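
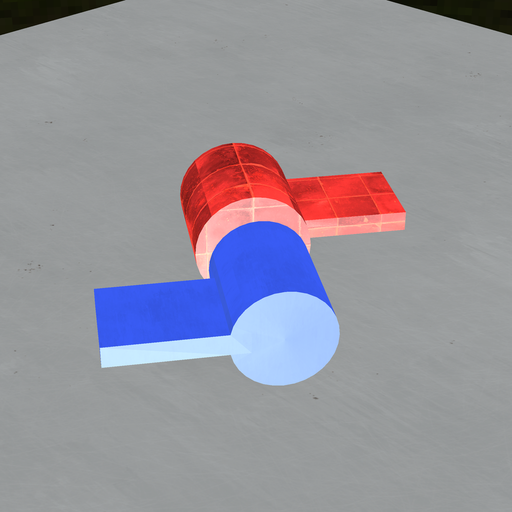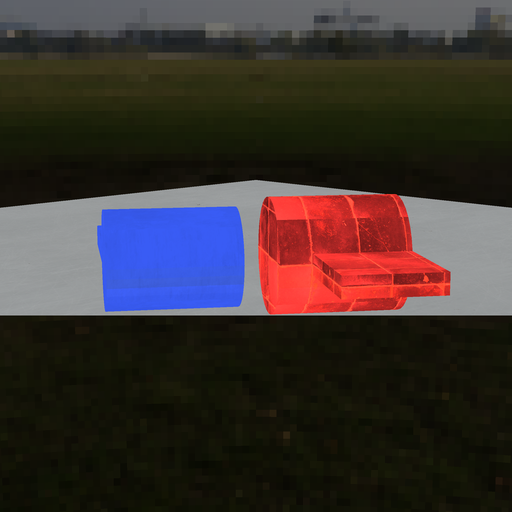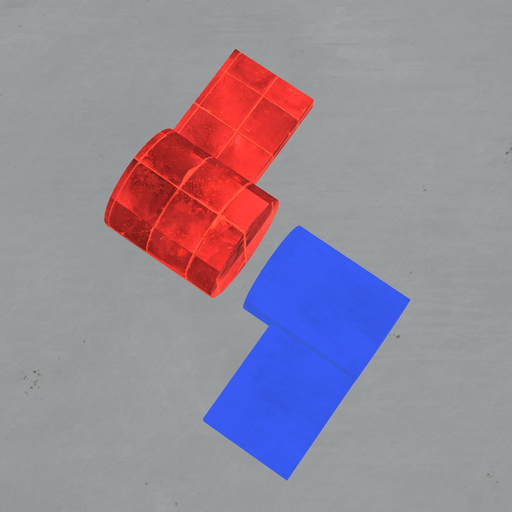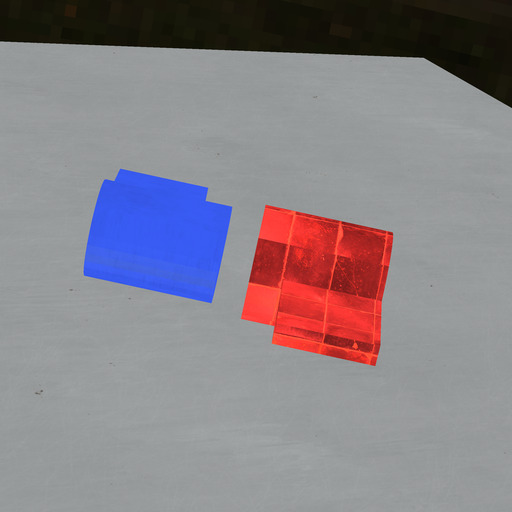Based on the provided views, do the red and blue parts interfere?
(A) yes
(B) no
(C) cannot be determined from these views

(B) no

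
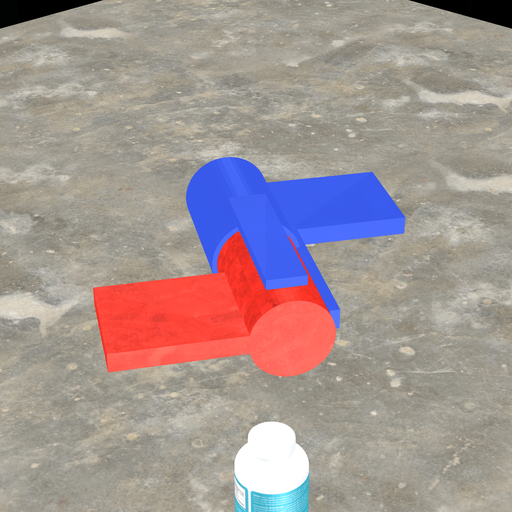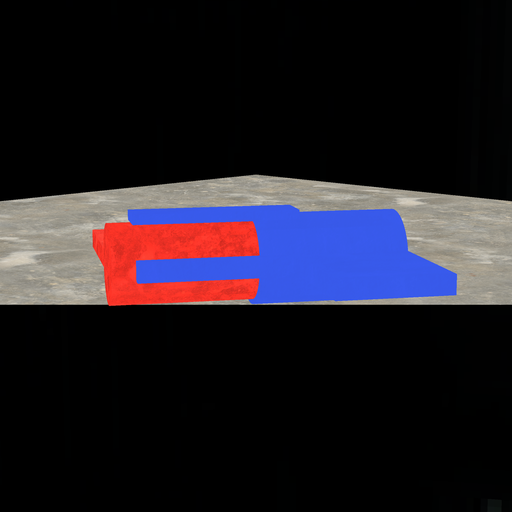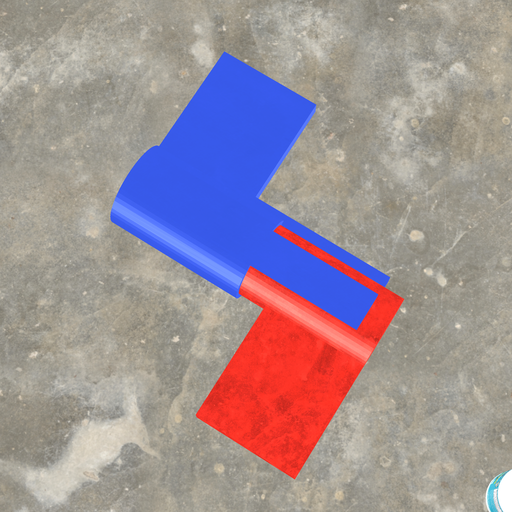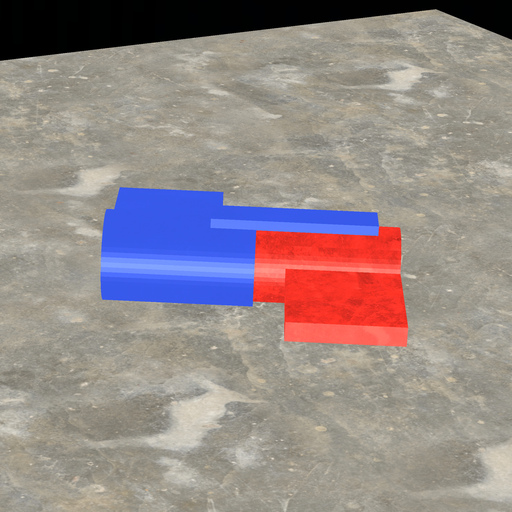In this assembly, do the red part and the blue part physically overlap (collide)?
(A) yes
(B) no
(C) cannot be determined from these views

(A) yes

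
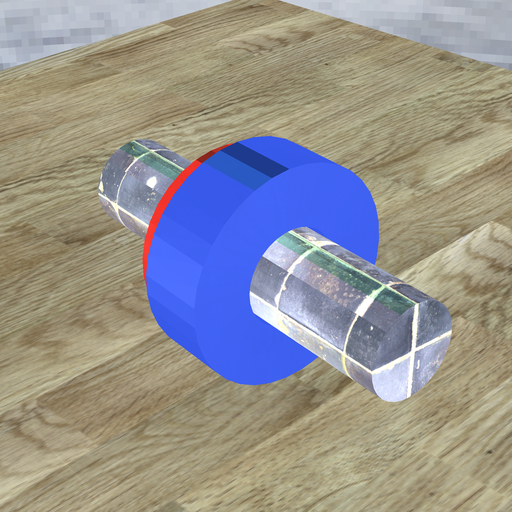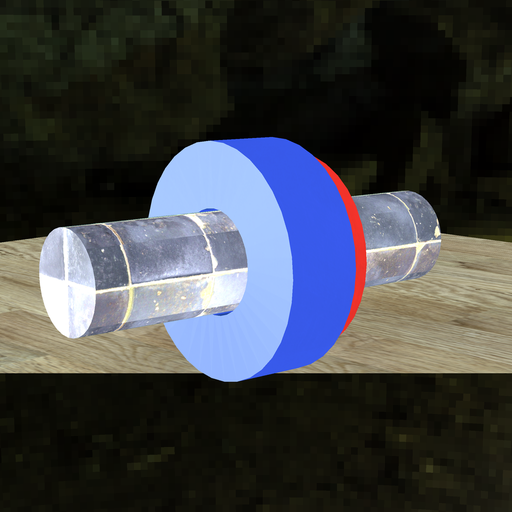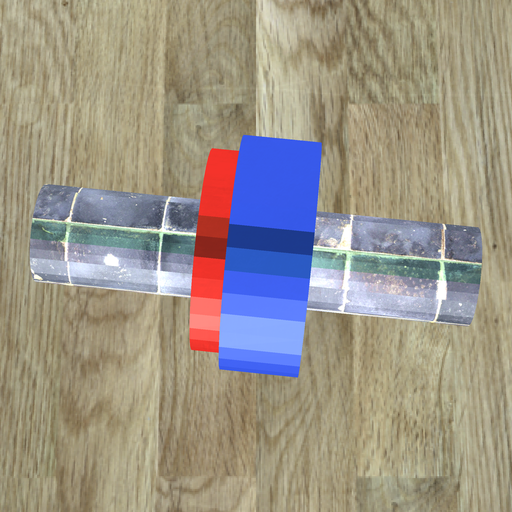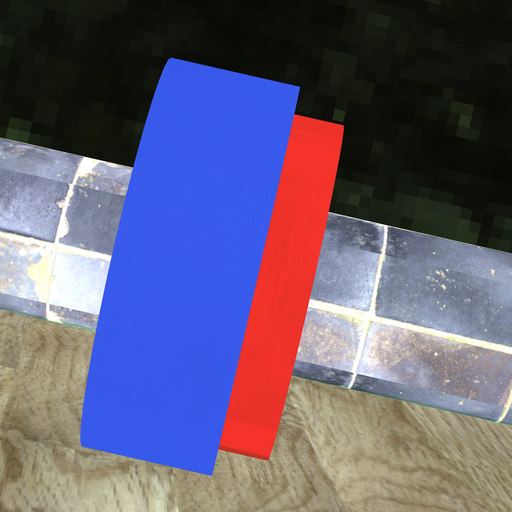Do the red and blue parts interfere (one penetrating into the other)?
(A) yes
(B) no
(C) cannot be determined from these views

(A) yes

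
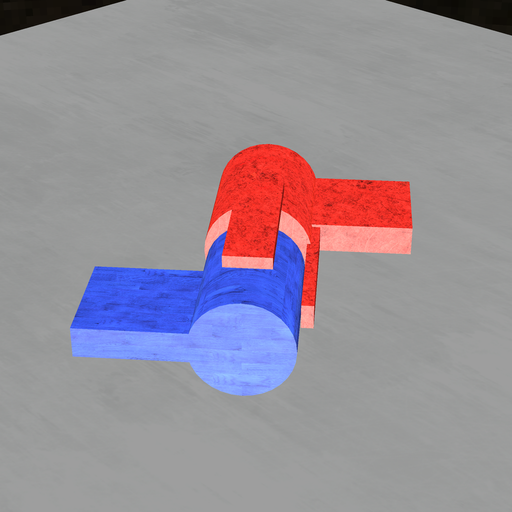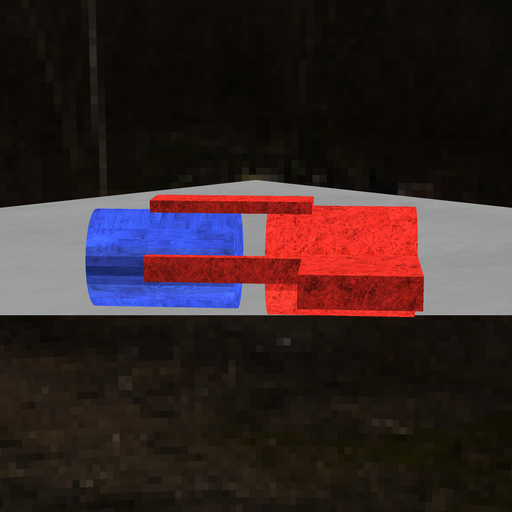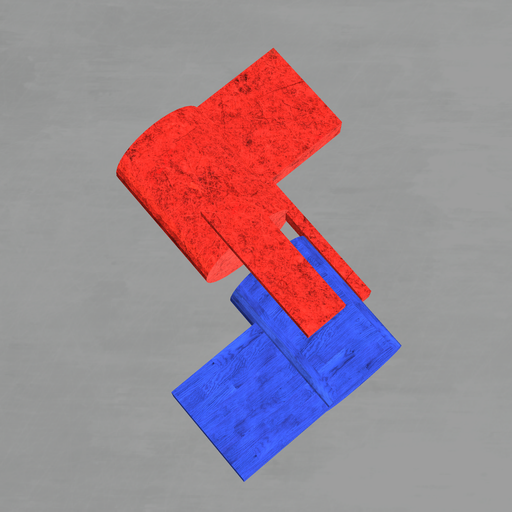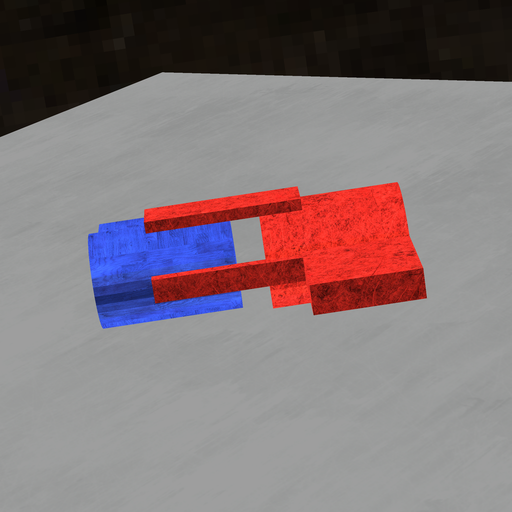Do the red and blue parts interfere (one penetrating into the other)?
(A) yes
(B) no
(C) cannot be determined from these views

(B) no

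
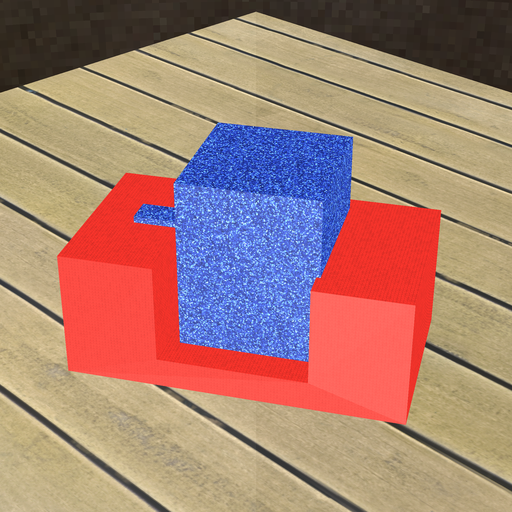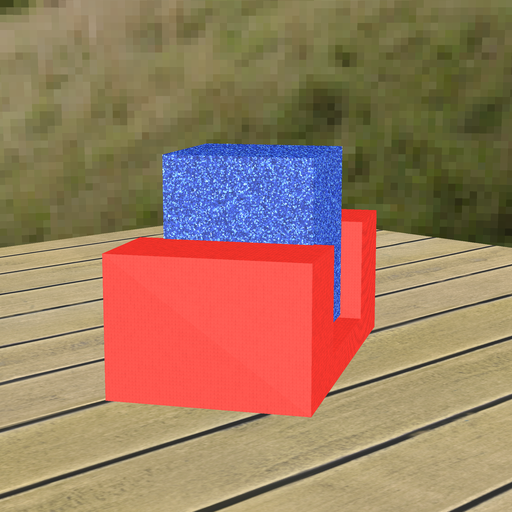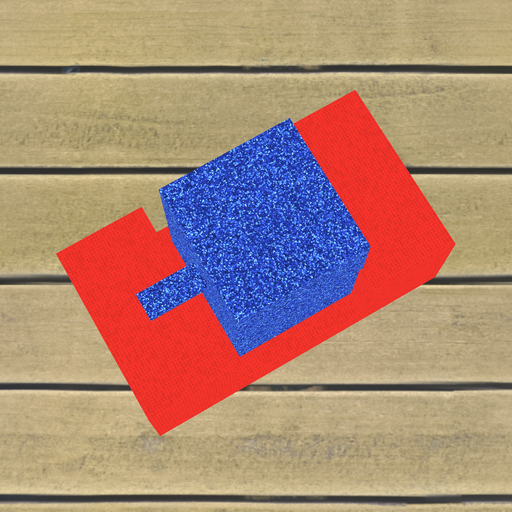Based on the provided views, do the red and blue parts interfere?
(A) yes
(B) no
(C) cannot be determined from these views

(C) cannot be determined from these views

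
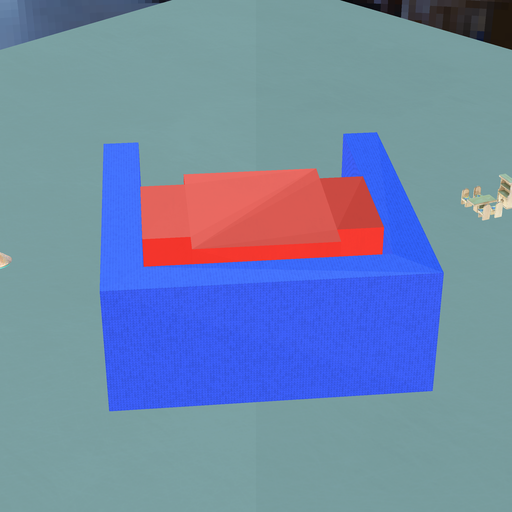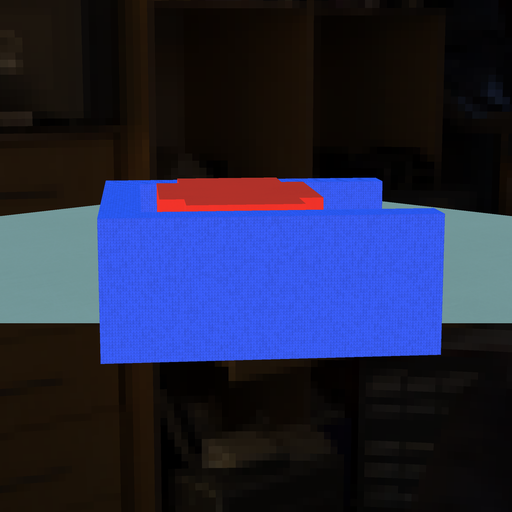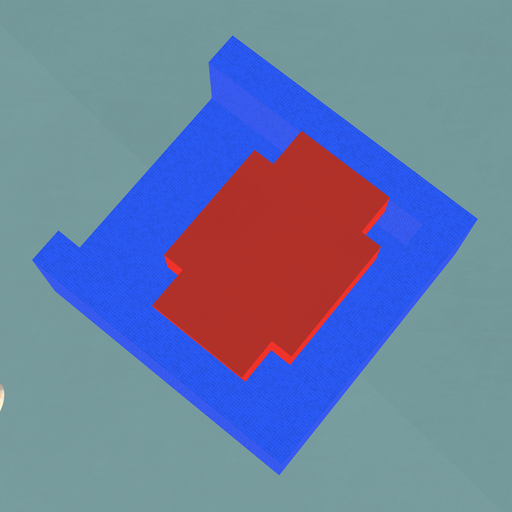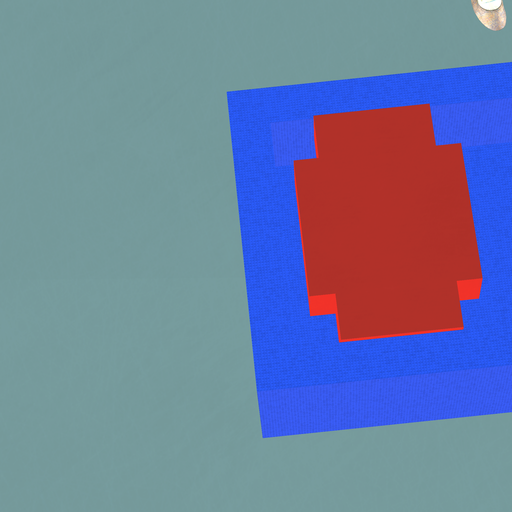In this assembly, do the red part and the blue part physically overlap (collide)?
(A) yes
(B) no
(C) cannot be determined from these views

(B) no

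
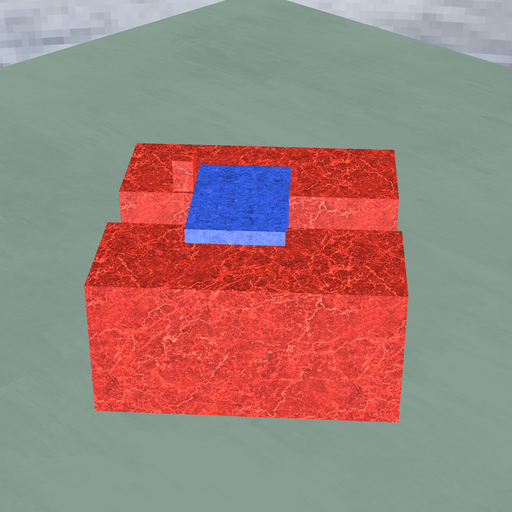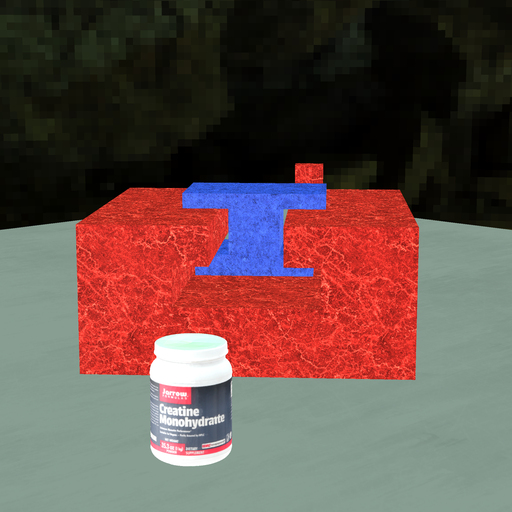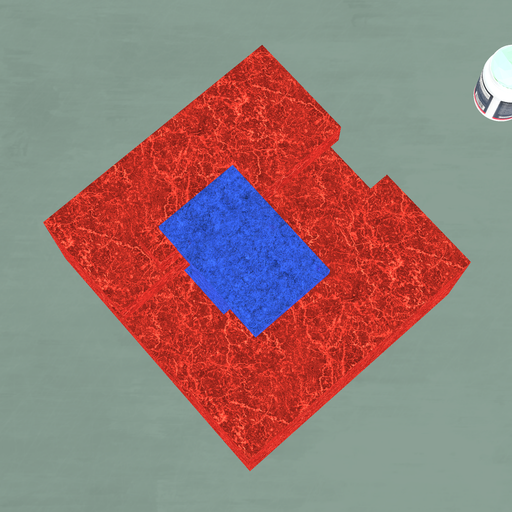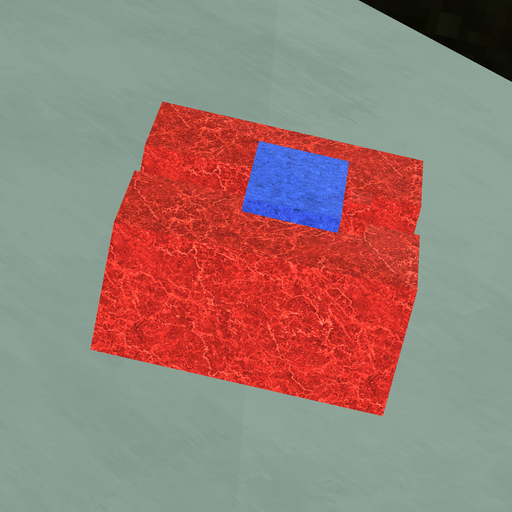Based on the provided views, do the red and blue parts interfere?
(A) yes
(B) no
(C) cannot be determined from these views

(B) no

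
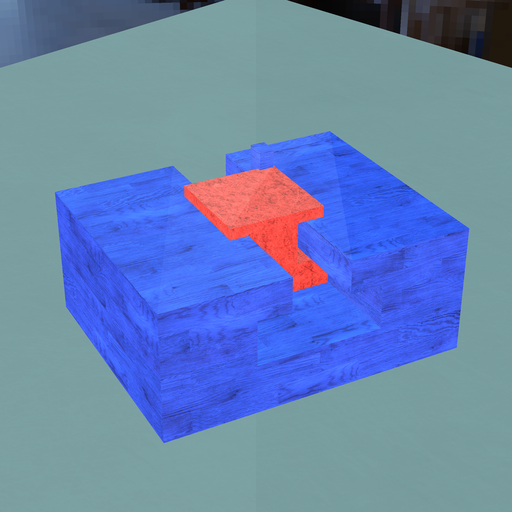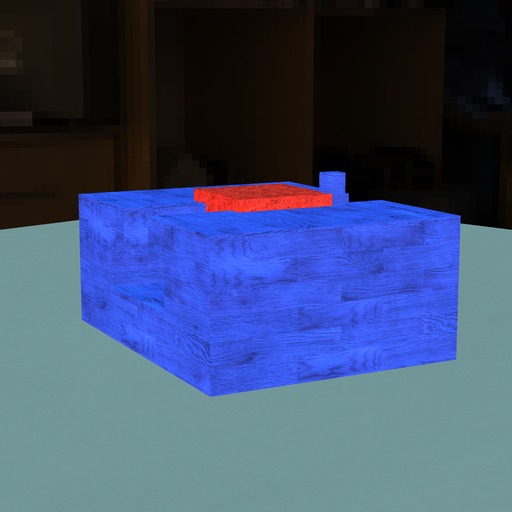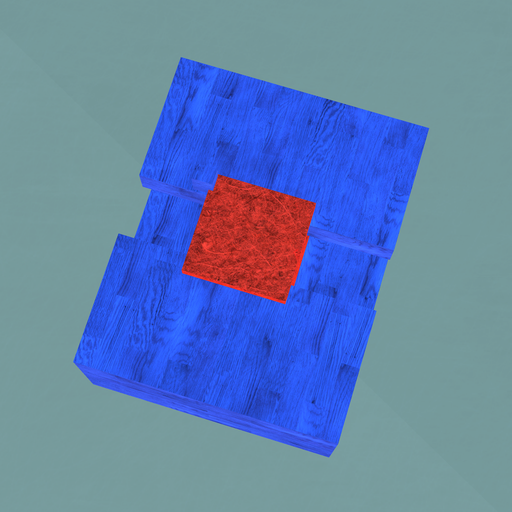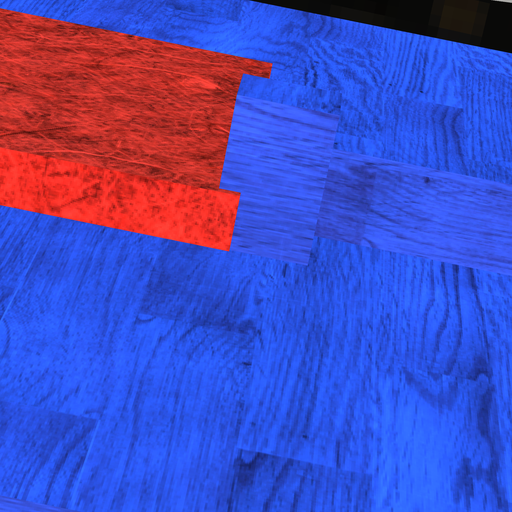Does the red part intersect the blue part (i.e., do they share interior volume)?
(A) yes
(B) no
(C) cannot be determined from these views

(A) yes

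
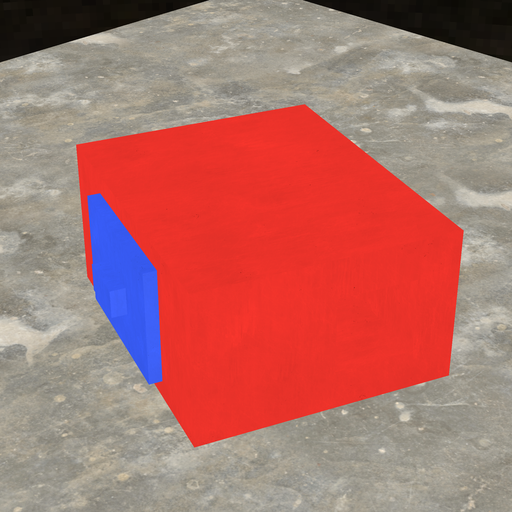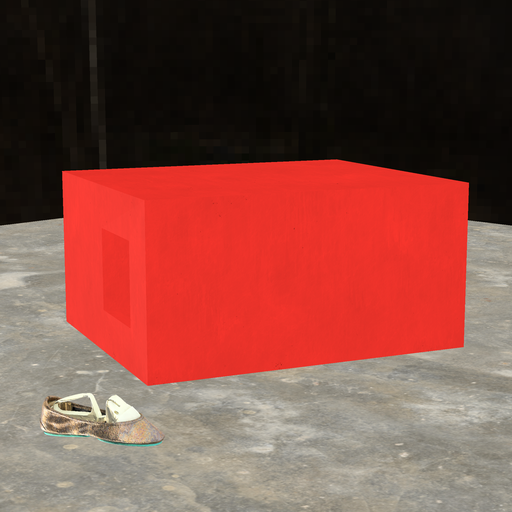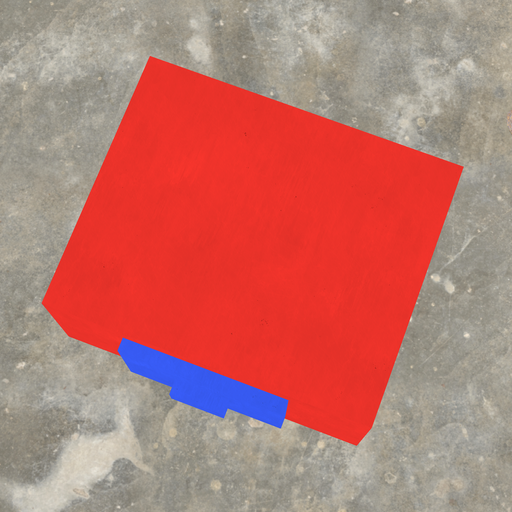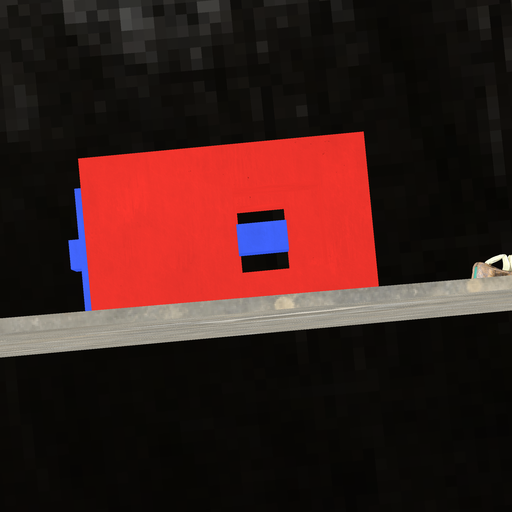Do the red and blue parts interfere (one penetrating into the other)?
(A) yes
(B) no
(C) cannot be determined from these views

(A) yes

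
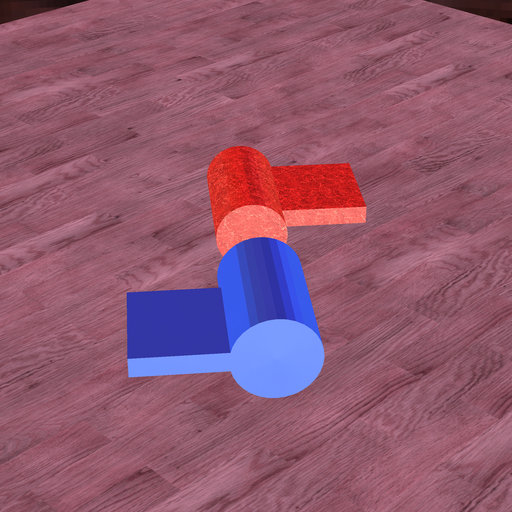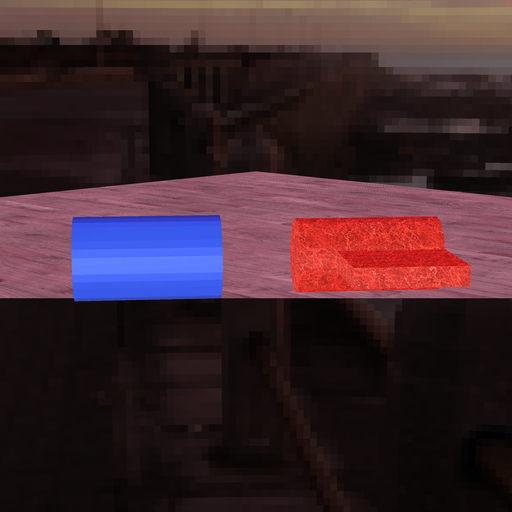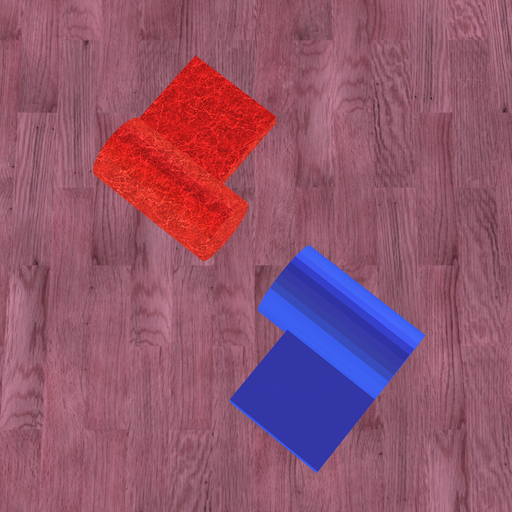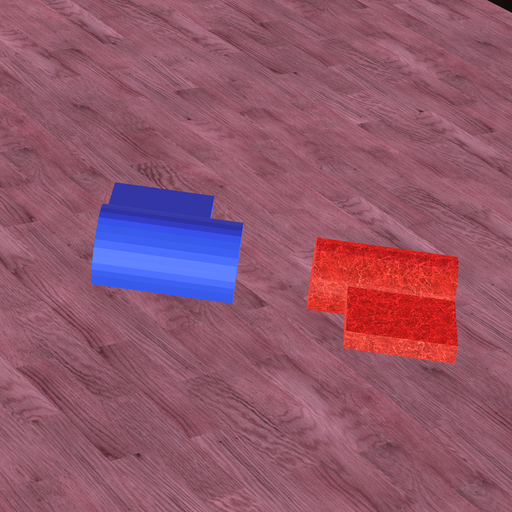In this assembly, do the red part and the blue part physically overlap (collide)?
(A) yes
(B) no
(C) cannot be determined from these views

(B) no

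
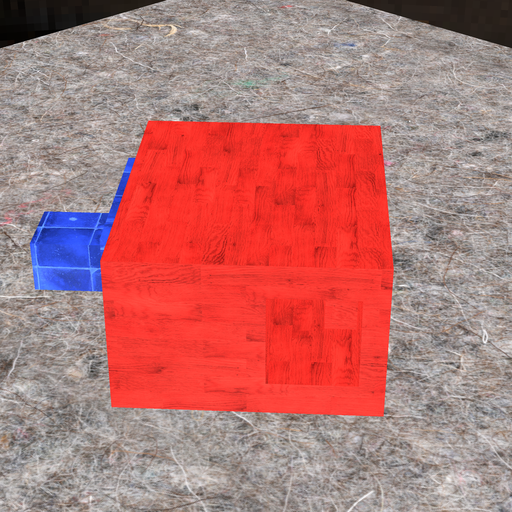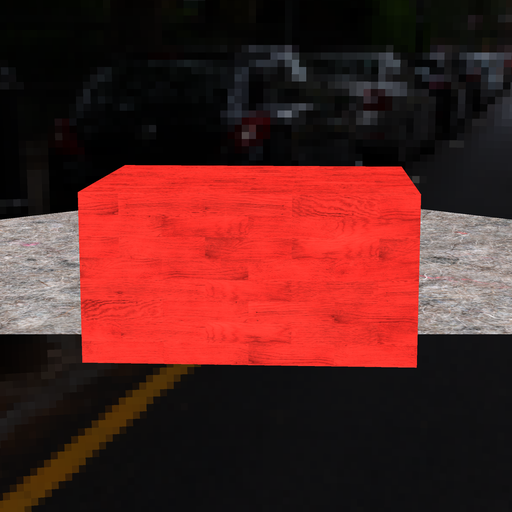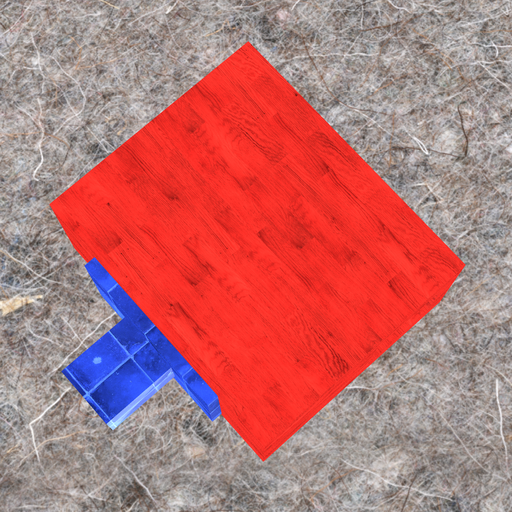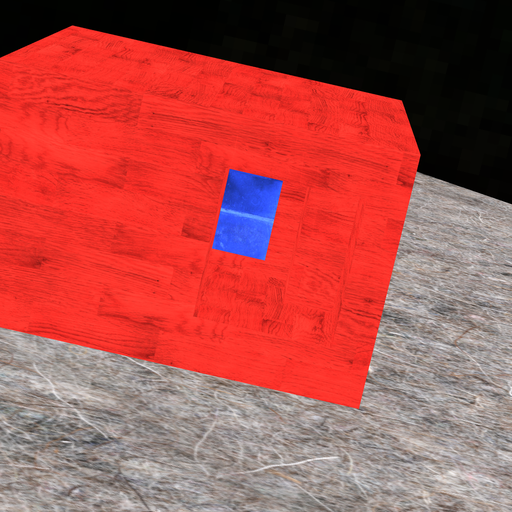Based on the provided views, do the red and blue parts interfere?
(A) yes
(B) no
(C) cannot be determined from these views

(B) no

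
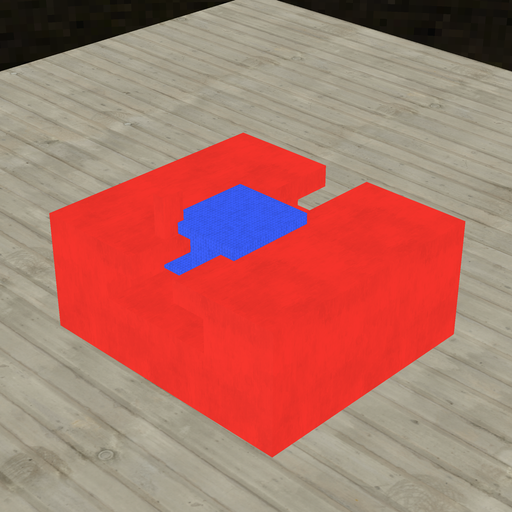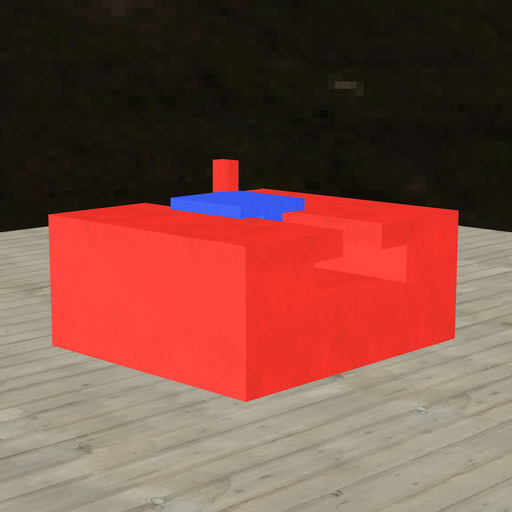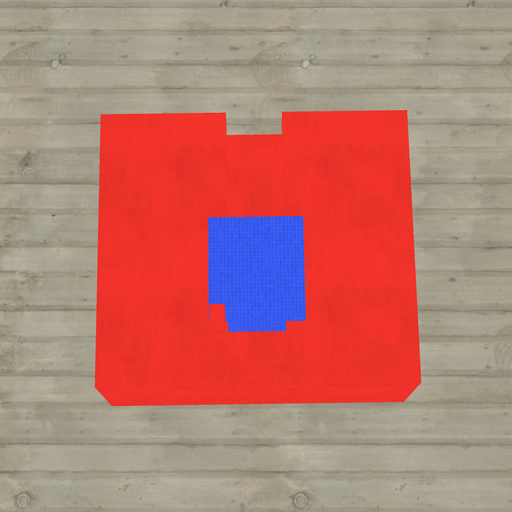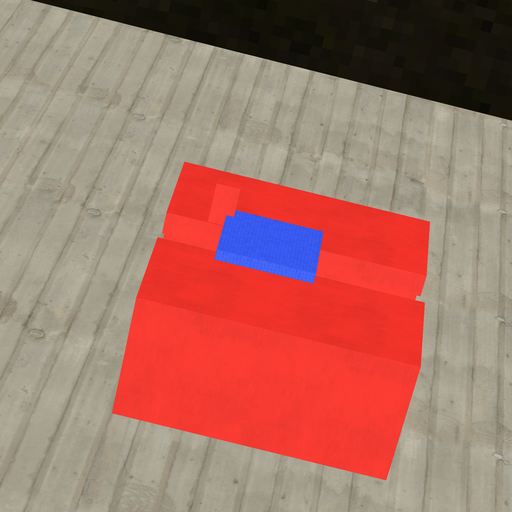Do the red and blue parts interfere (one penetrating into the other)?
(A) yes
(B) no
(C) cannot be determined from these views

(A) yes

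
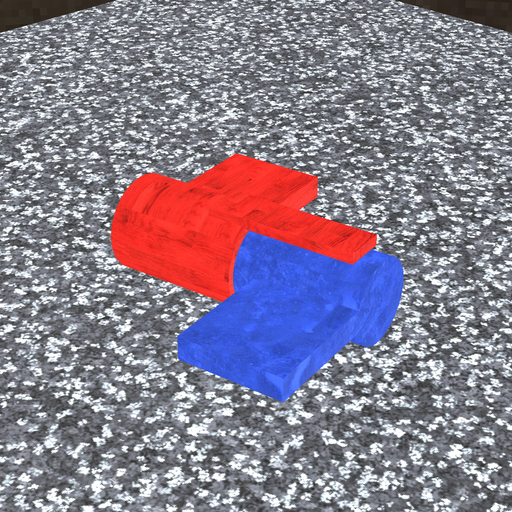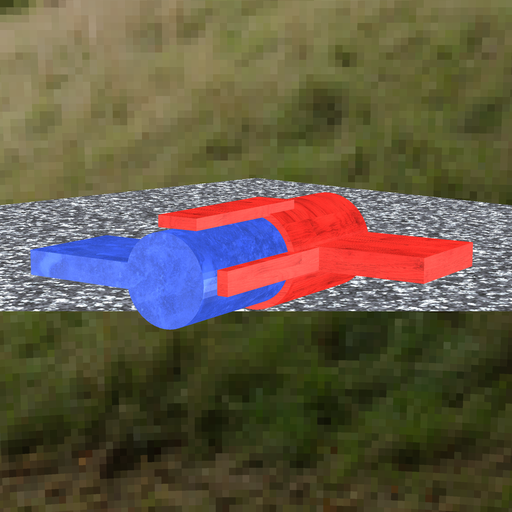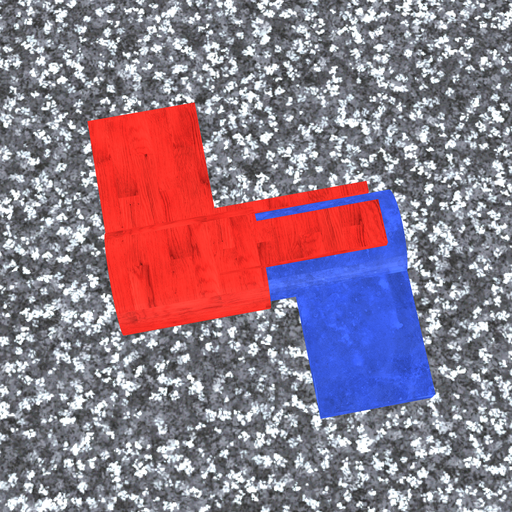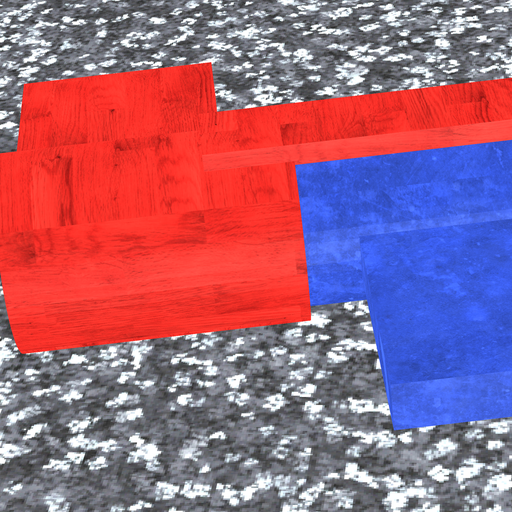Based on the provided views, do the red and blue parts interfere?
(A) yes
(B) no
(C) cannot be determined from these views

(A) yes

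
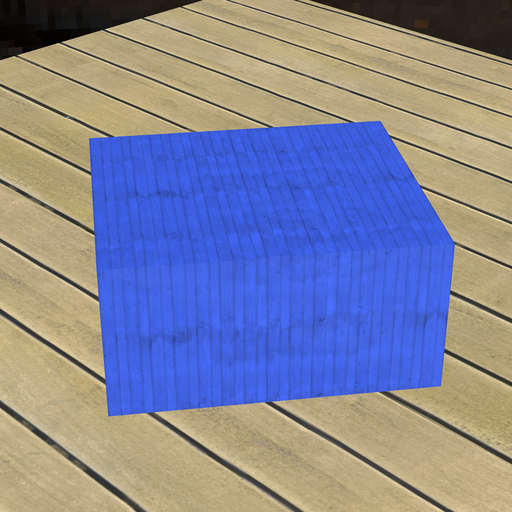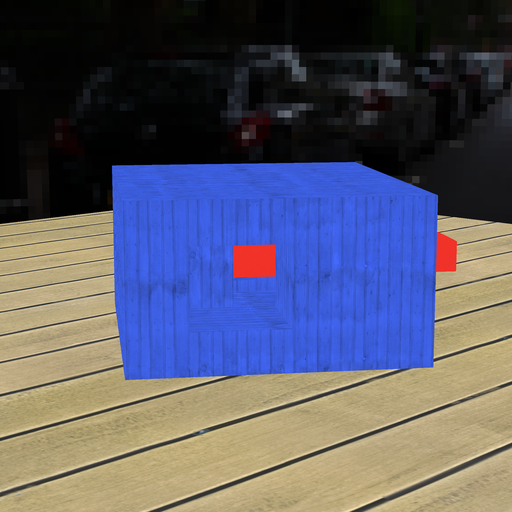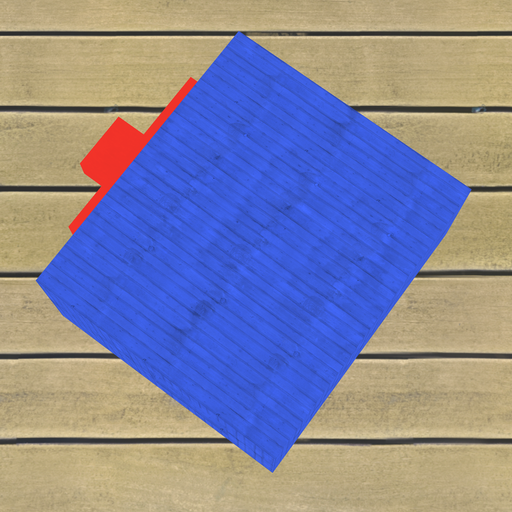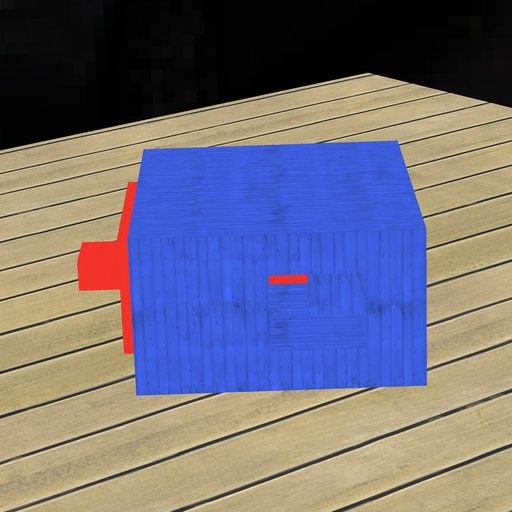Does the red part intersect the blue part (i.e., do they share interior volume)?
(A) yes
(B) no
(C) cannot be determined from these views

(A) yes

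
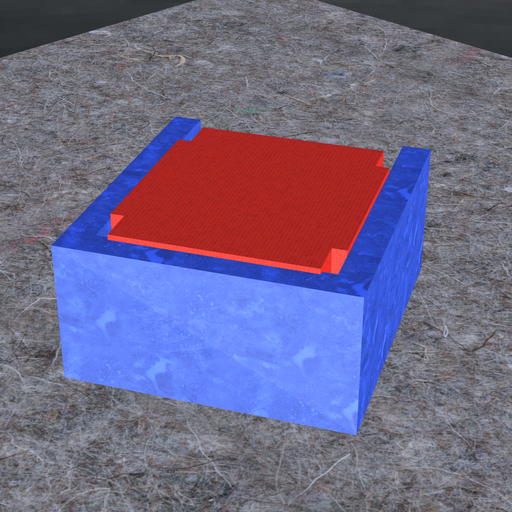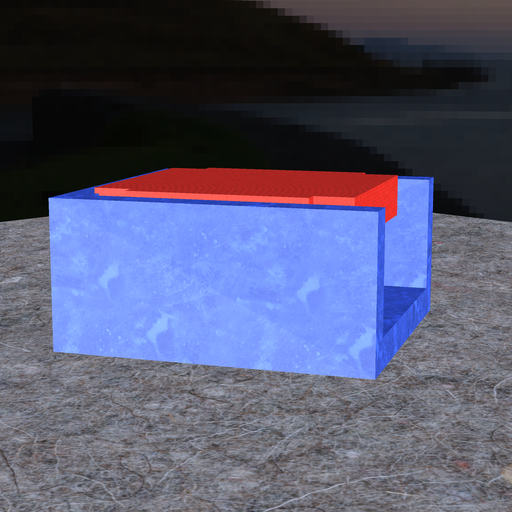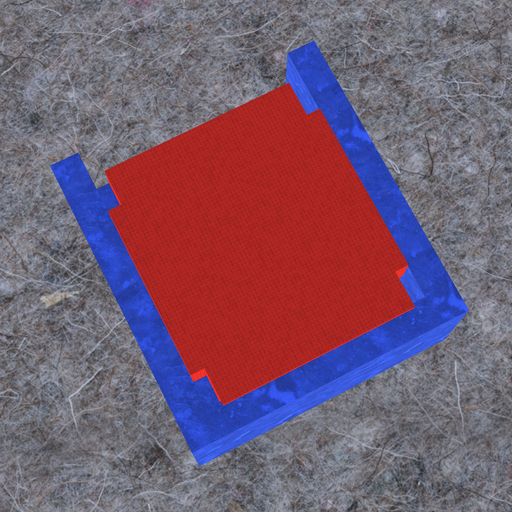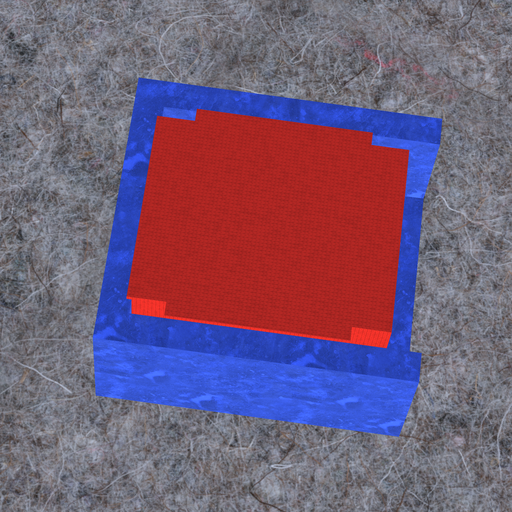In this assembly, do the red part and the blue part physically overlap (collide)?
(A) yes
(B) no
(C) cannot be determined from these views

(A) yes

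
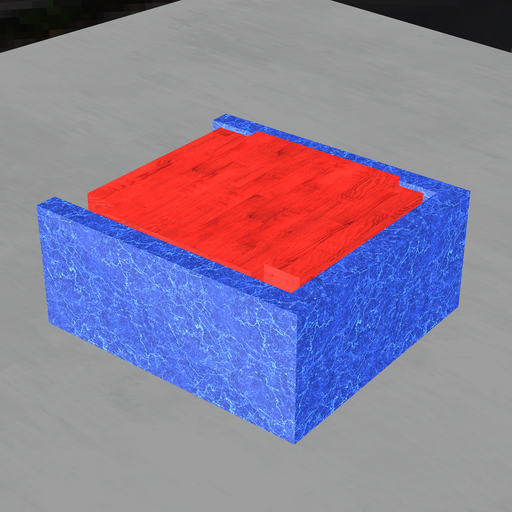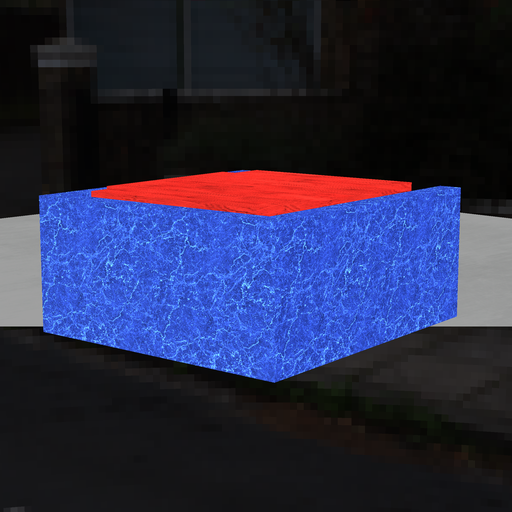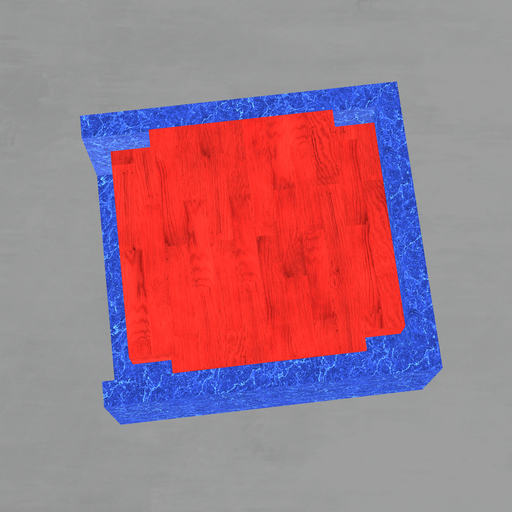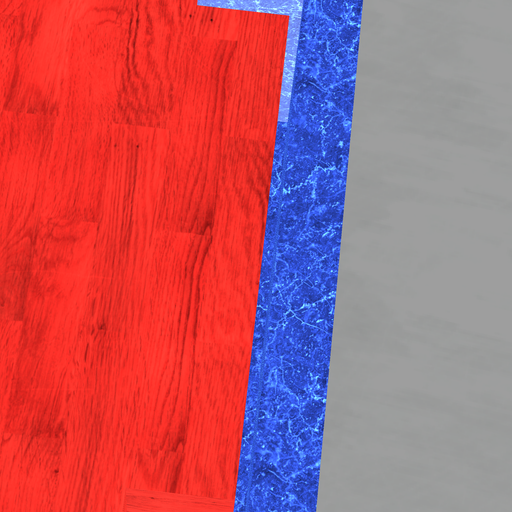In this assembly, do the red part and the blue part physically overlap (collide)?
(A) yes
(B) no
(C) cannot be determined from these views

(B) no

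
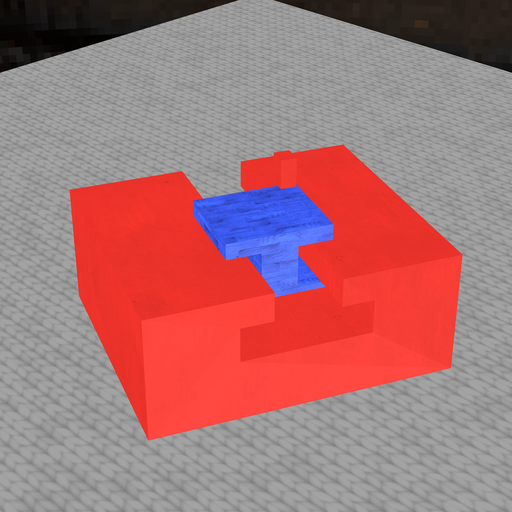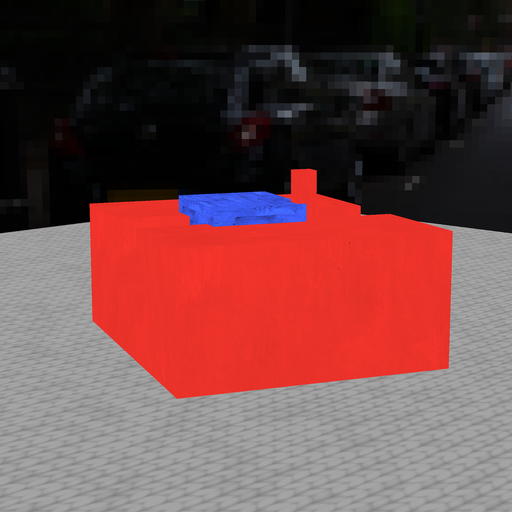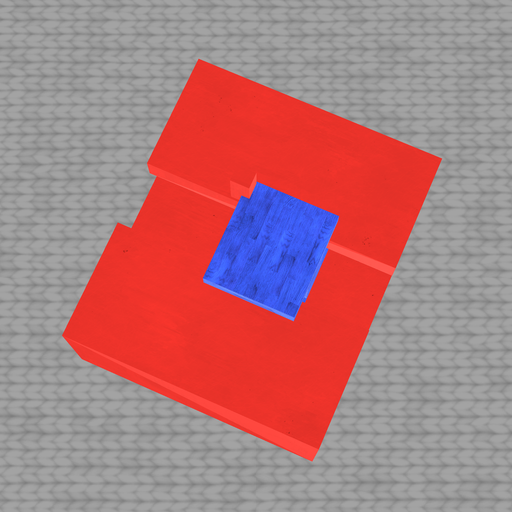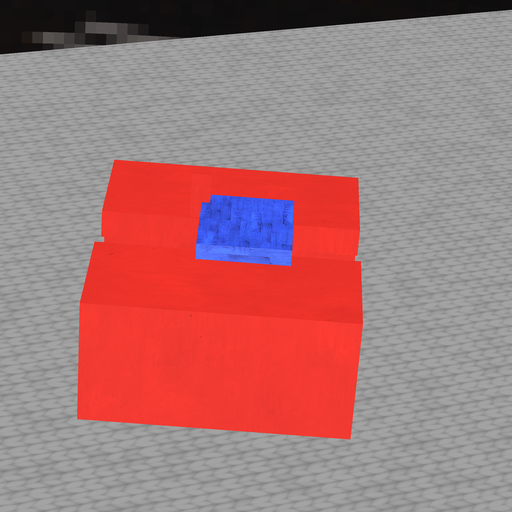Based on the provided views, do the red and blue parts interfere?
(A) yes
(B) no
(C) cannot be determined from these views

(A) yes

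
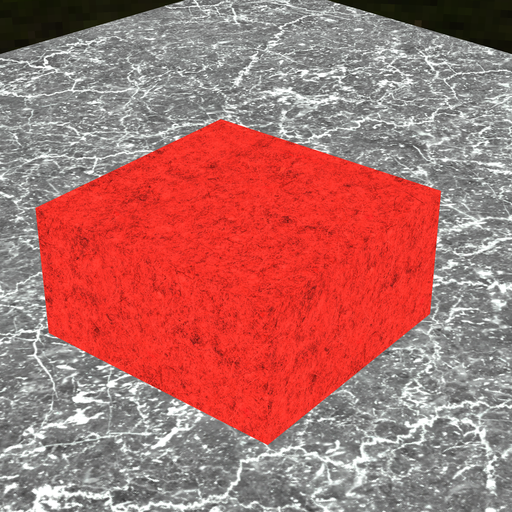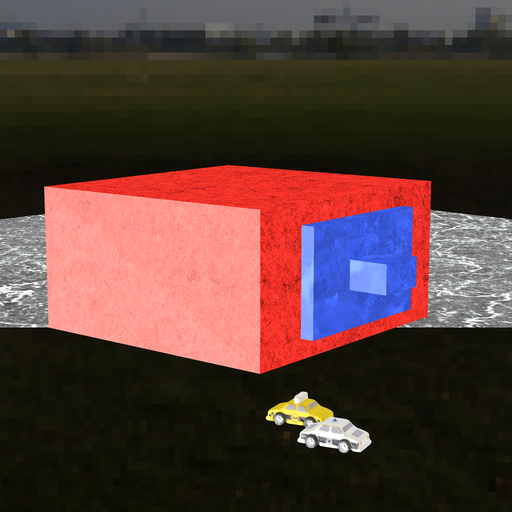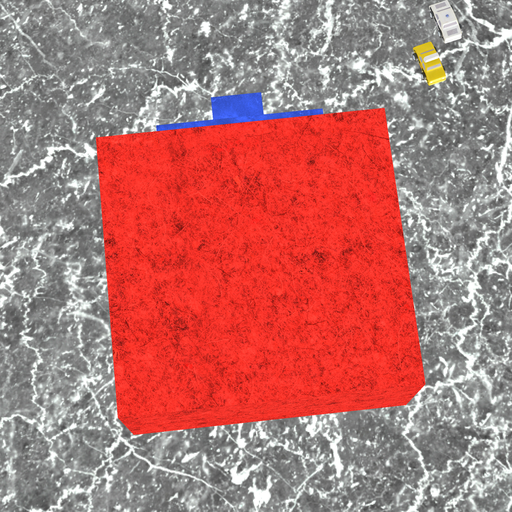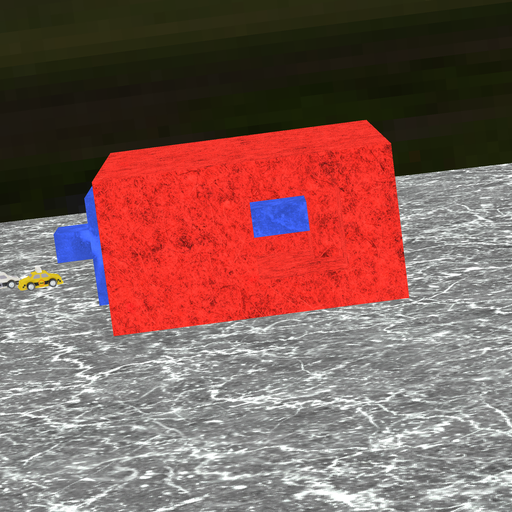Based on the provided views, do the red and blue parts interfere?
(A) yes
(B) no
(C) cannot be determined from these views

(A) yes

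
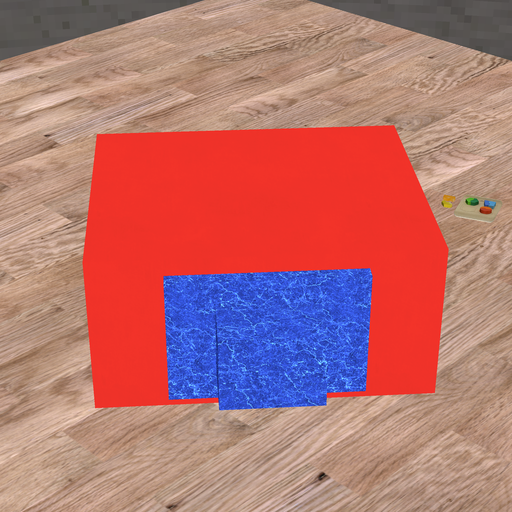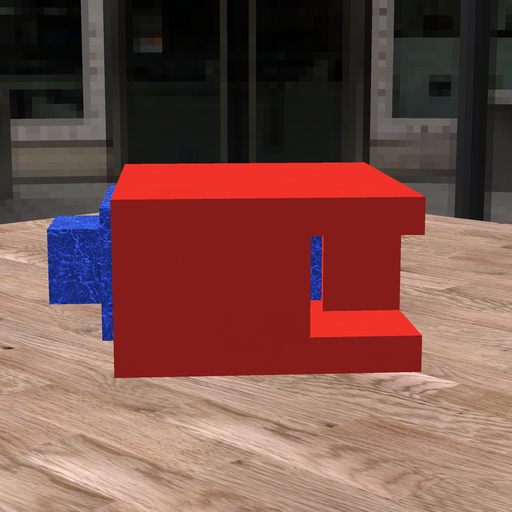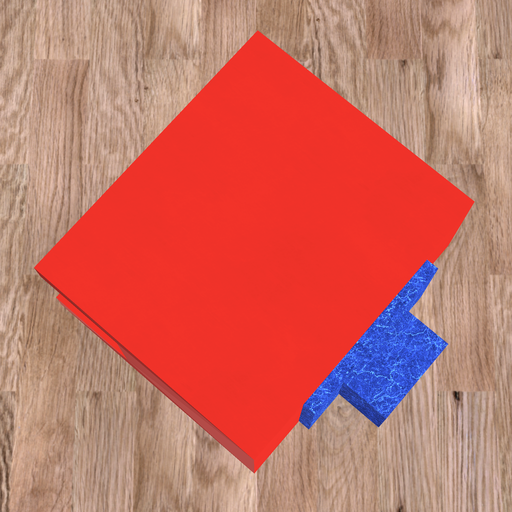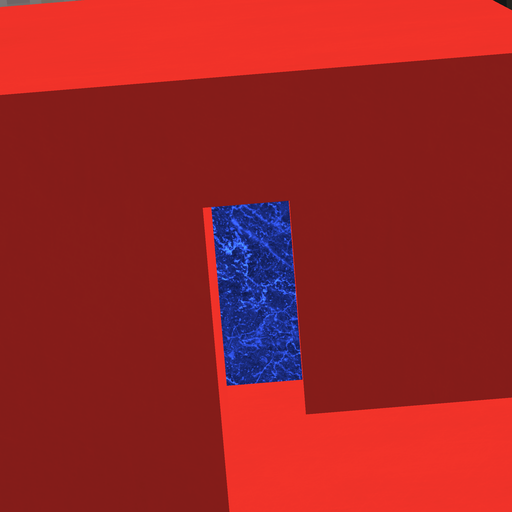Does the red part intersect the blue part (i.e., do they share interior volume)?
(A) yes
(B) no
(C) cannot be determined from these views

(A) yes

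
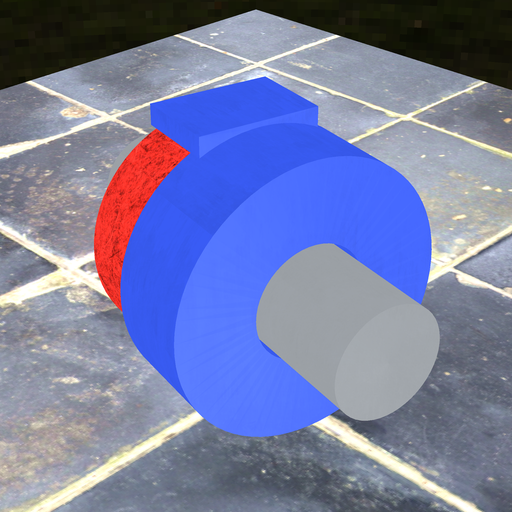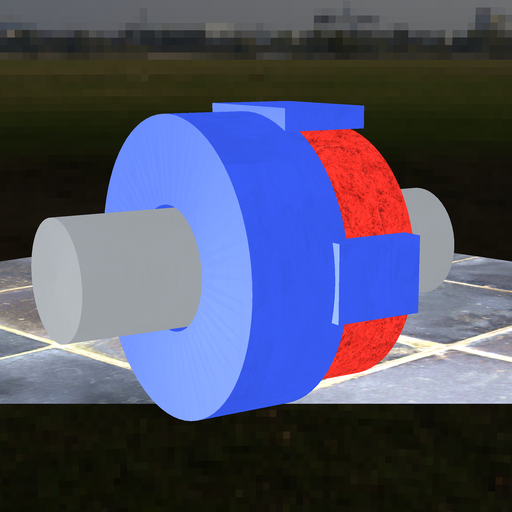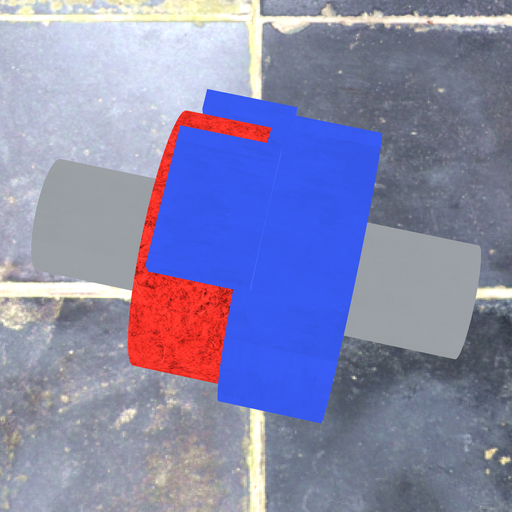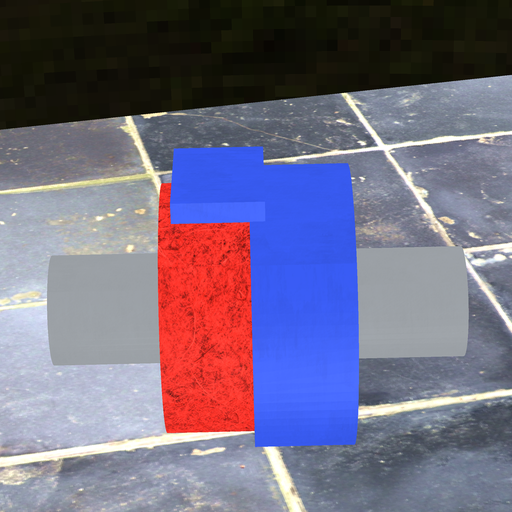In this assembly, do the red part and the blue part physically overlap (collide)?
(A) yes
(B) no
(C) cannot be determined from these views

(A) yes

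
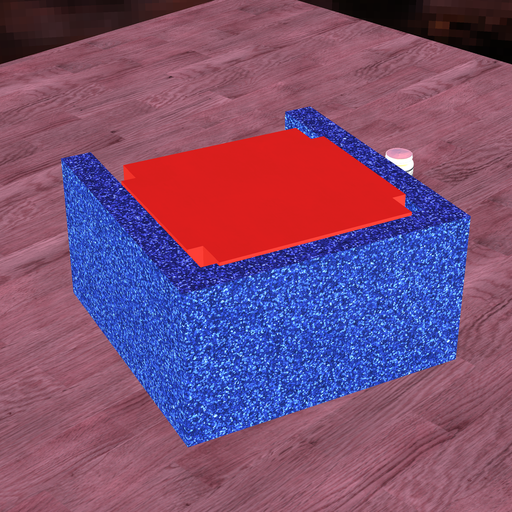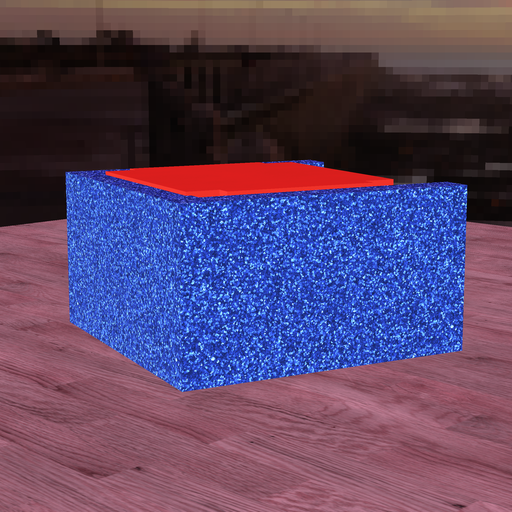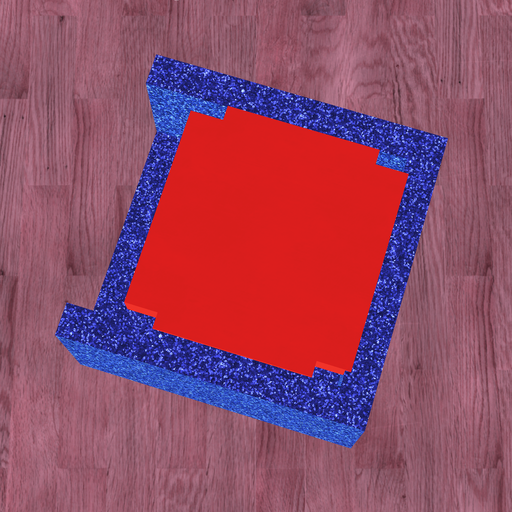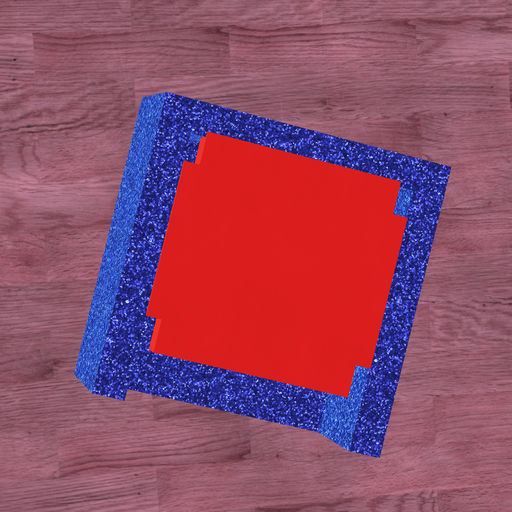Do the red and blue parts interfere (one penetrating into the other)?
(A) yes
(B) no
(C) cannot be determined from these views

(A) yes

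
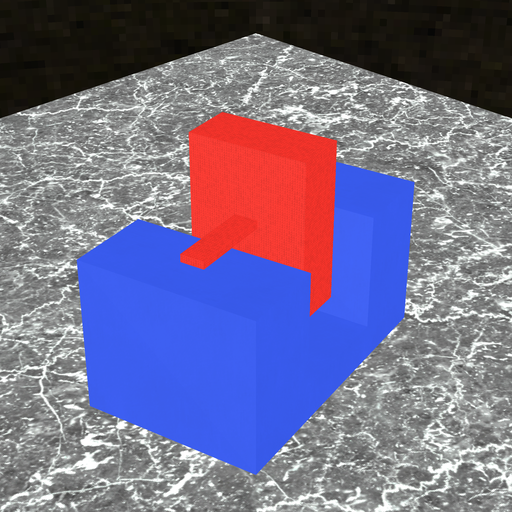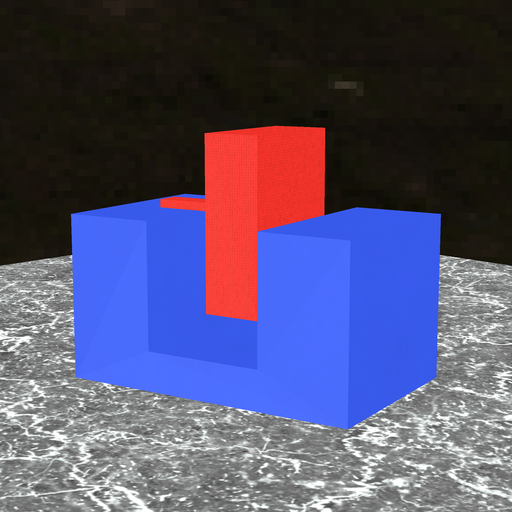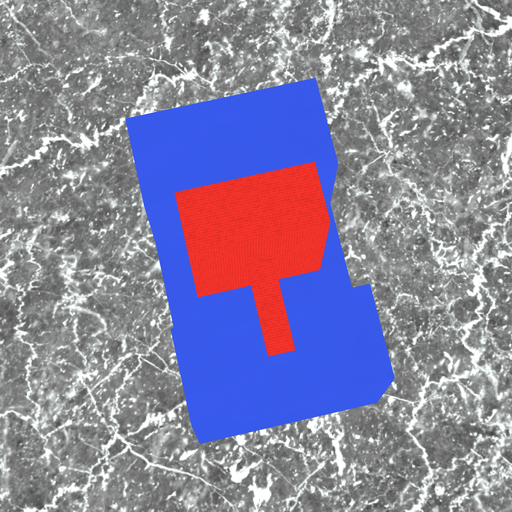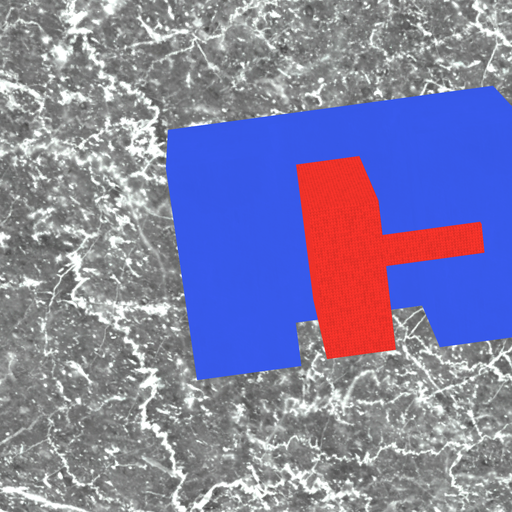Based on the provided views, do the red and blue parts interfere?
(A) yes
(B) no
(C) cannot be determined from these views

(B) no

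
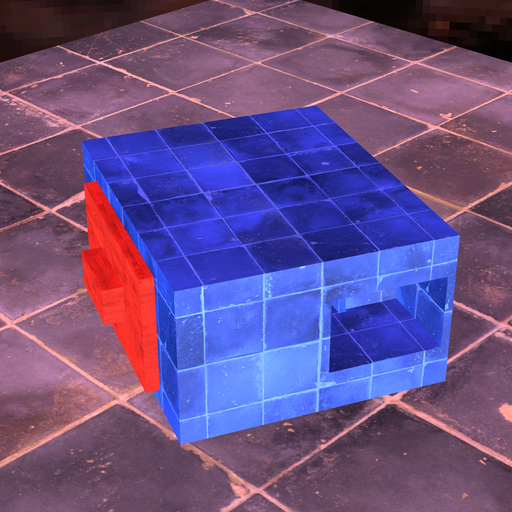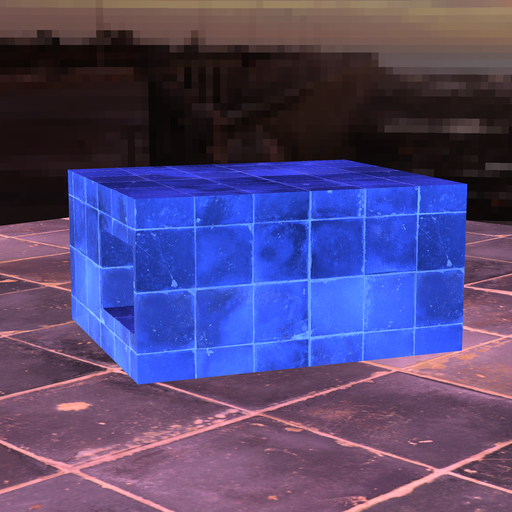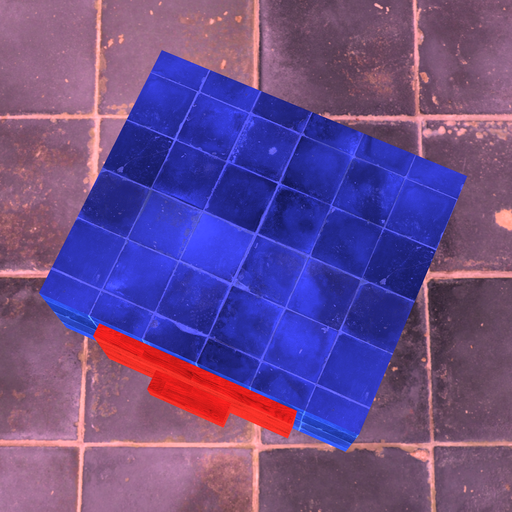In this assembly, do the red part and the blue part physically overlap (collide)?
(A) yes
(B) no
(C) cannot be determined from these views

(C) cannot be determined from these views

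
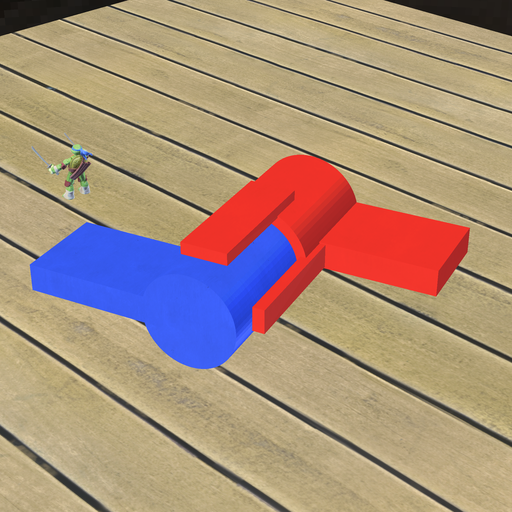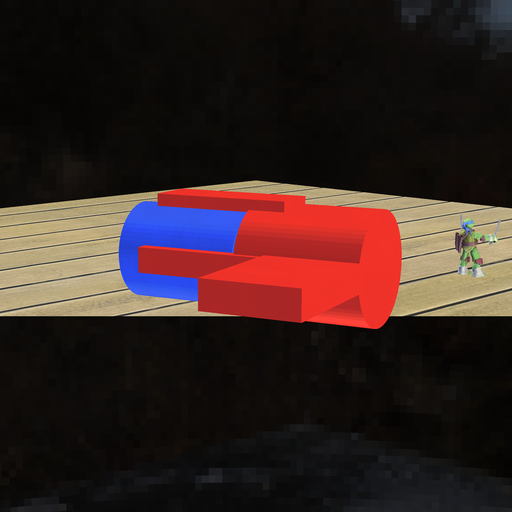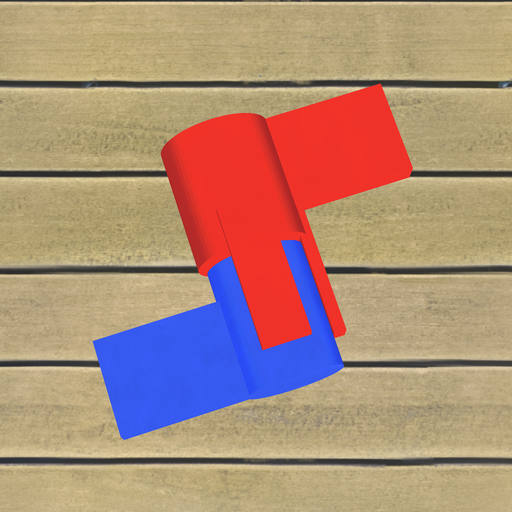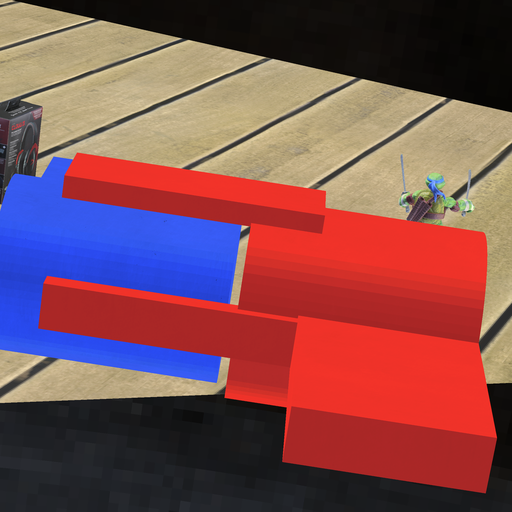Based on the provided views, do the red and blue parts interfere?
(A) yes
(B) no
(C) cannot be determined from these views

(B) no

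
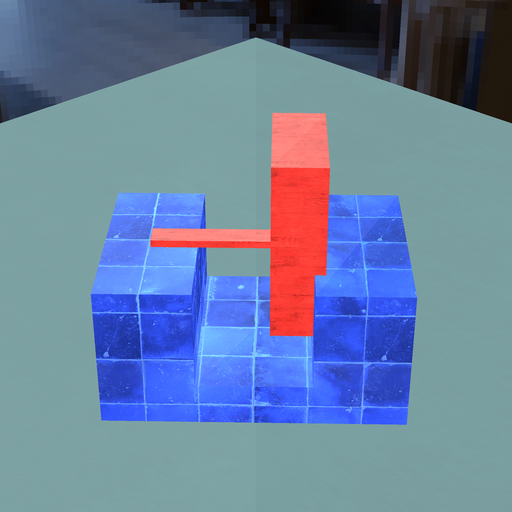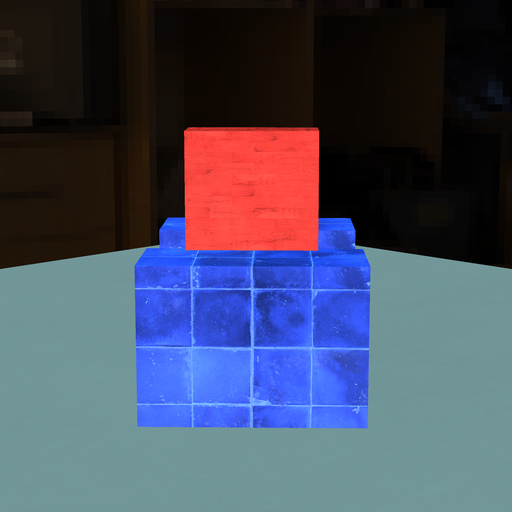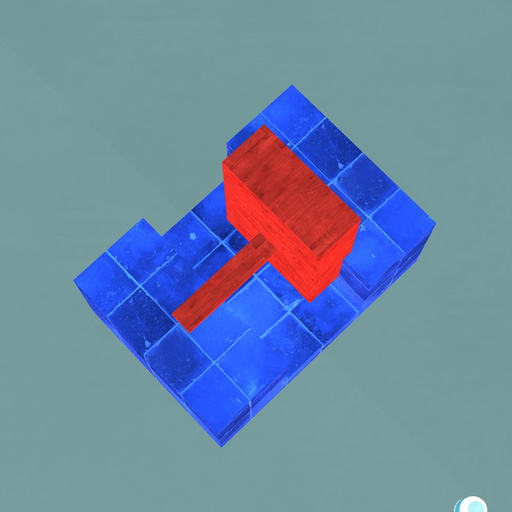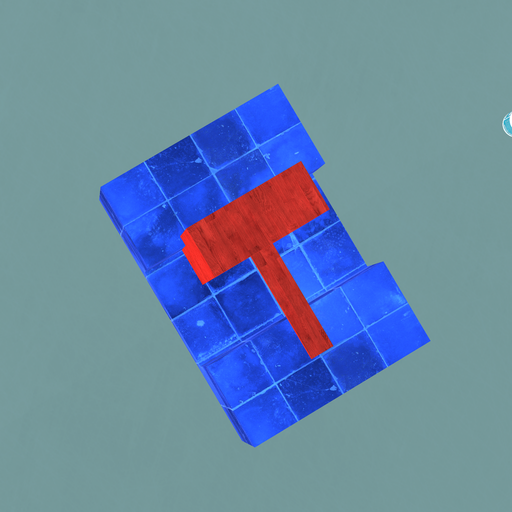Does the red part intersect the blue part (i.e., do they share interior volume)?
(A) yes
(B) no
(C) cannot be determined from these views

(A) yes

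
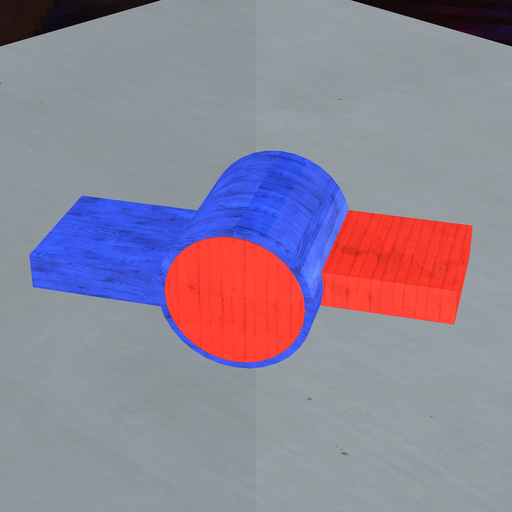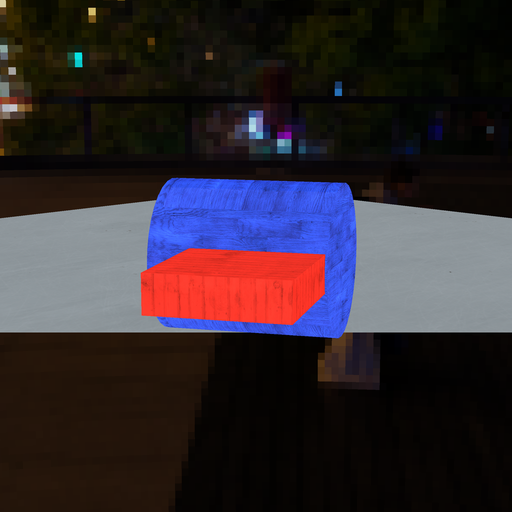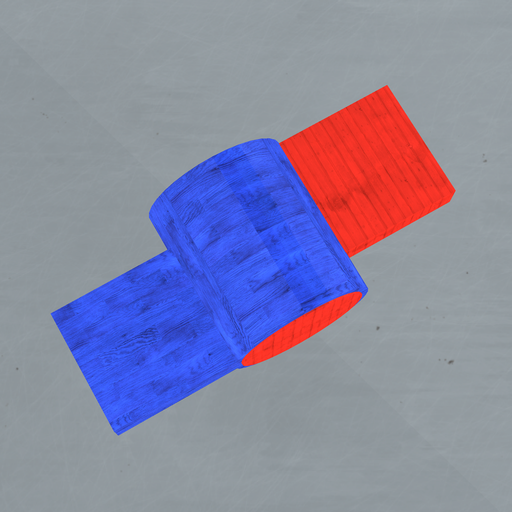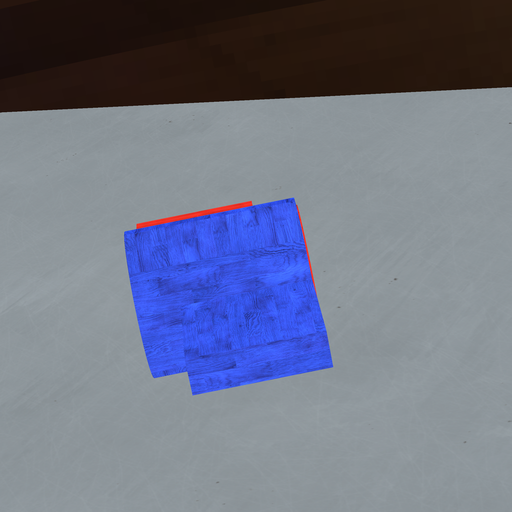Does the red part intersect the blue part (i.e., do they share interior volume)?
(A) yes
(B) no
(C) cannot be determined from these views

(A) yes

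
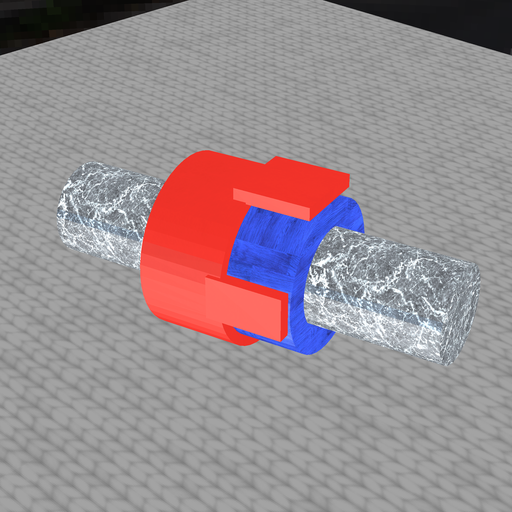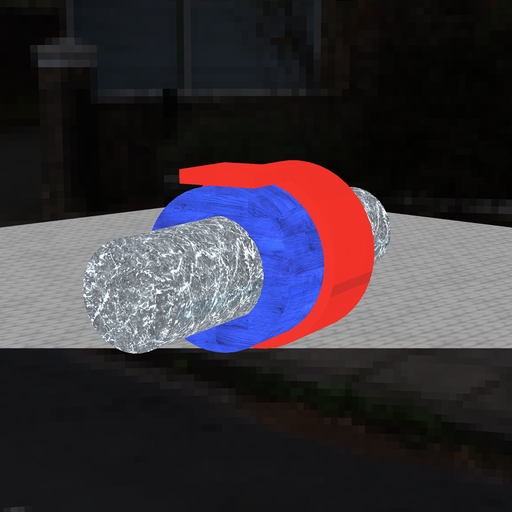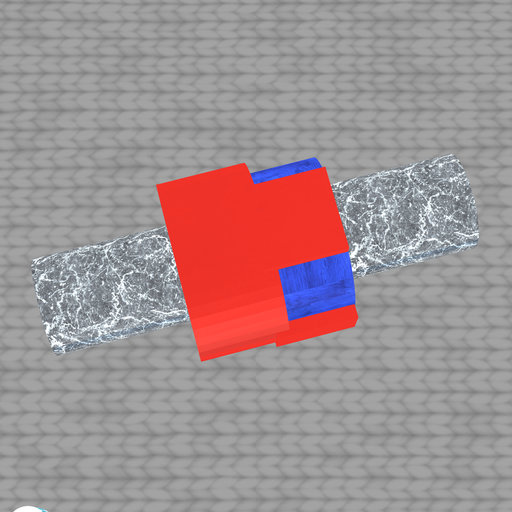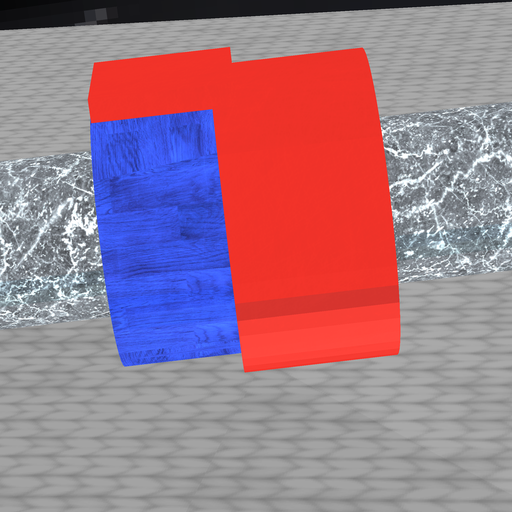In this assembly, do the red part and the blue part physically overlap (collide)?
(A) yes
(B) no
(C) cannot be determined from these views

(A) yes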